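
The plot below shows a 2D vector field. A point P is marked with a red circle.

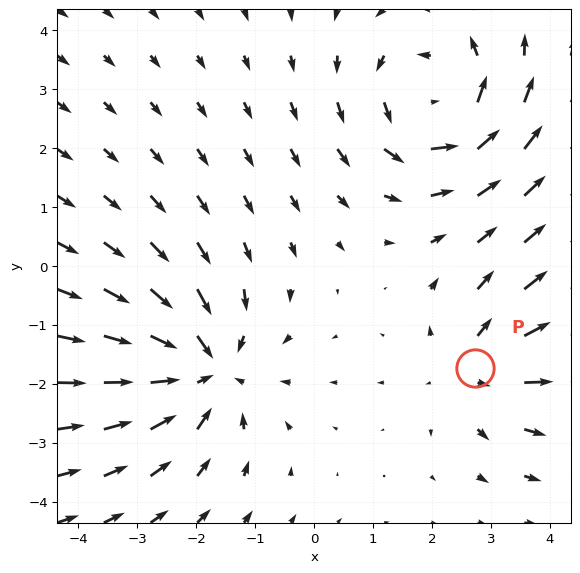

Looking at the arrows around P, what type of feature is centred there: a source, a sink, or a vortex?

source

At P (2.7, -1.7) the arrows spread outward. Divergence about +3, curl ≈0 — positive divergence with near-zero curl is a source.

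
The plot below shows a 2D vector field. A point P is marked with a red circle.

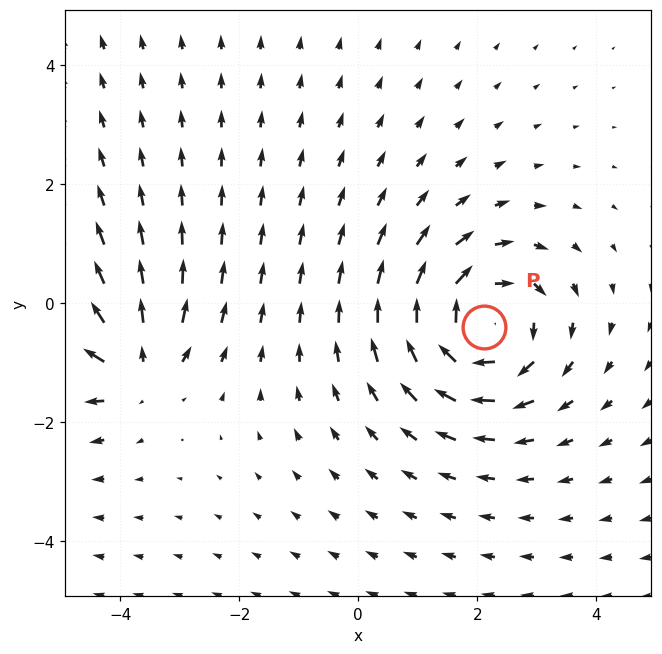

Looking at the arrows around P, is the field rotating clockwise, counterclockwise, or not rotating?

Near P at (2.1, -0.4) the arrows circulate clockwise. The curl (z-component) there is about -5; negative curl means clockwise rotation.

clockwise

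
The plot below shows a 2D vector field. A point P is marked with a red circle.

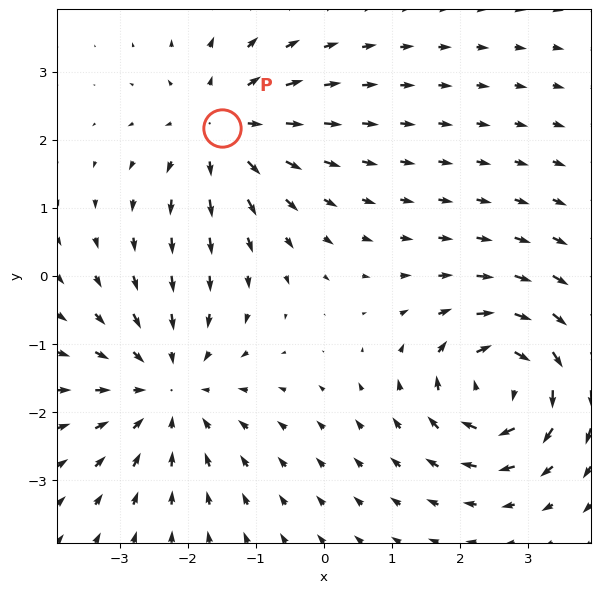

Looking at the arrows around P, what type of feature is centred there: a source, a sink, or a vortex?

At P (-1.5, 2.2) the arrows spread outward. Divergence about +4, curl ≈0 — positive divergence with near-zero curl is a source.

source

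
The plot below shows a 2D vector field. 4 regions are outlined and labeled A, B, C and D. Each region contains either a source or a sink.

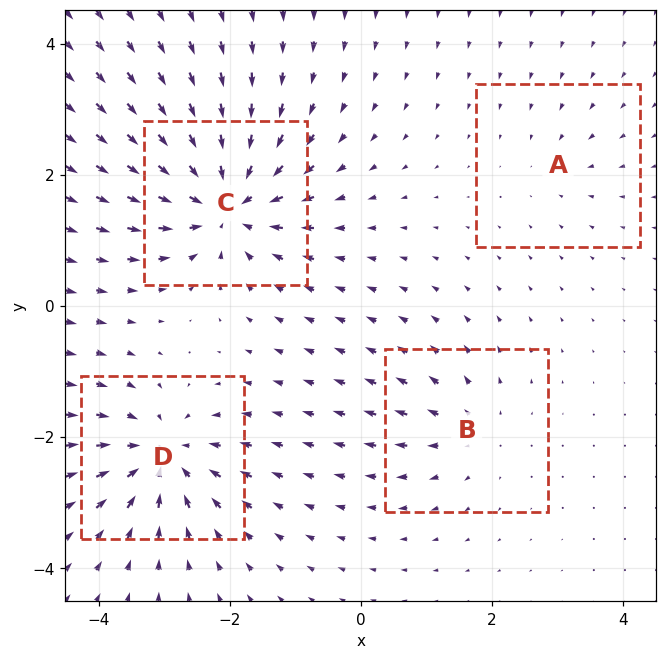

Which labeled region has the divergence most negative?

Divergence at each region's feature centre — A: about -2, B: about +4, C: about -8, D: about -7. Region C is most negative.

C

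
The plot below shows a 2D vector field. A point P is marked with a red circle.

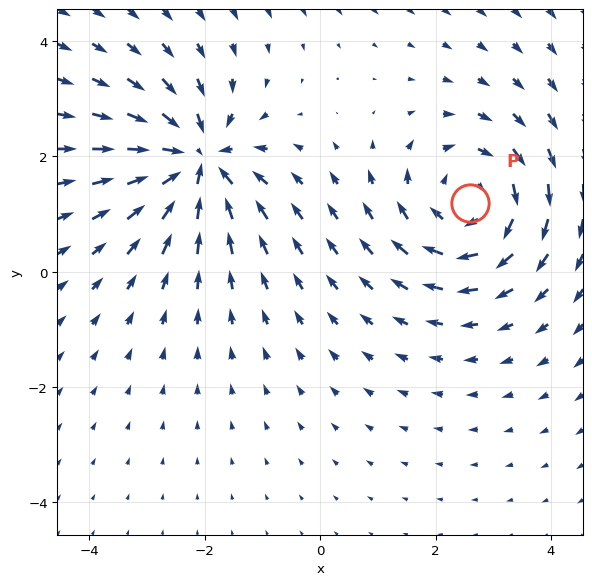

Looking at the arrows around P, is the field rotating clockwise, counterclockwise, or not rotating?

clockwise

Near P at (2.6, 1.2) the arrows circulate clockwise. The curl (z-component) there is about -4; negative curl means clockwise rotation.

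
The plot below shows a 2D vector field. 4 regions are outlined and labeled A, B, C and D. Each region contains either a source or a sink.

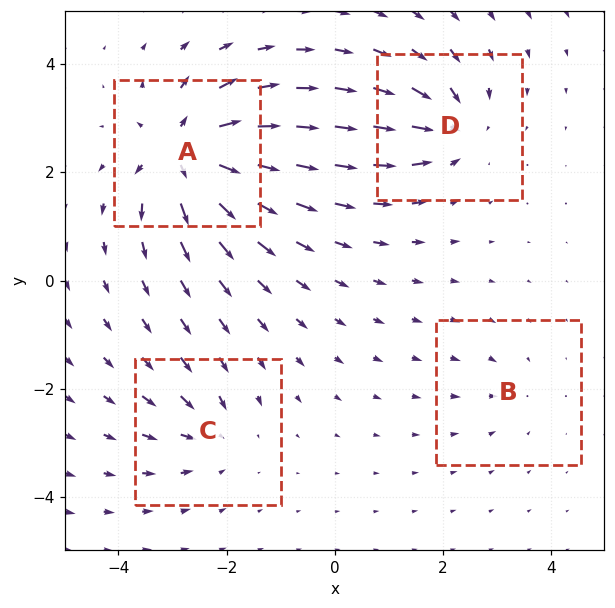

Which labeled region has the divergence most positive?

A

Divergence at each region's feature centre — A: about +9, B: about -2, C: about -4, D: about -6. Region A is most positive.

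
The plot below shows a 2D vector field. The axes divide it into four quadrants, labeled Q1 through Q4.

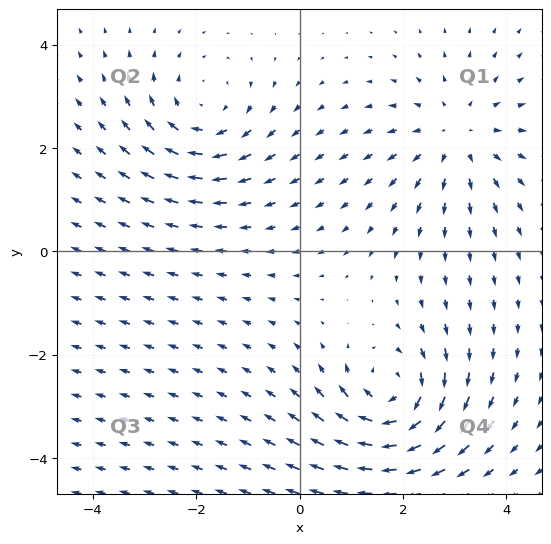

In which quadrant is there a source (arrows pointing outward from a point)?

The source sits at approximately (3.0, 2.2), which lies in quadrant Q1. The divergence there is about +3, positive as expected for a source.

Q1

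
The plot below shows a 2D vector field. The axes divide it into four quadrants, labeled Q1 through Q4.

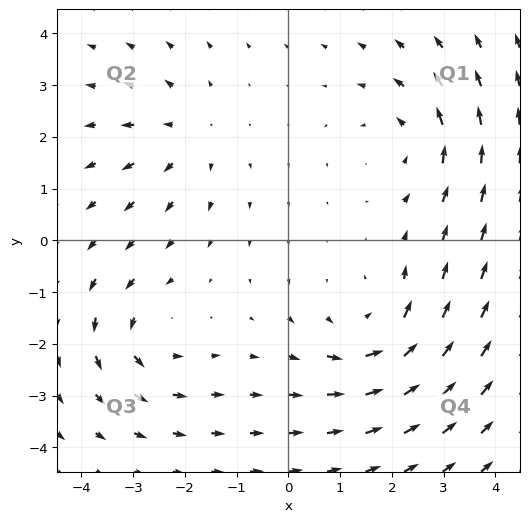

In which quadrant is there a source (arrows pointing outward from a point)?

The source sits at approximately (-2.0, 2.0), which lies in quadrant Q2. The divergence there is about +3, positive as expected for a source.

Q2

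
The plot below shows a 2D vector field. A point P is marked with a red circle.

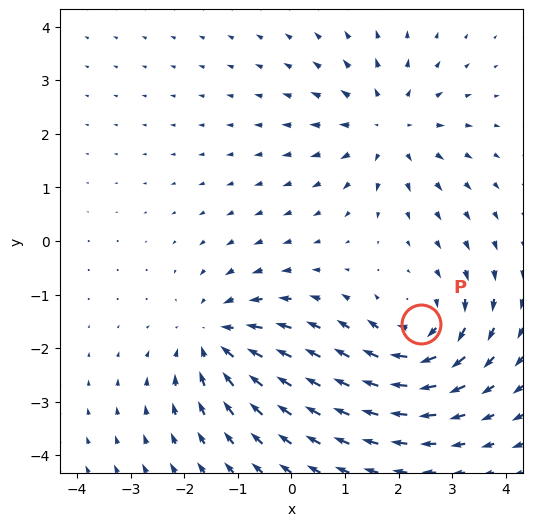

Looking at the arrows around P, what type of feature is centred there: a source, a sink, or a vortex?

At P (2.4, -1.6) the arrows circulate clockwise. Divergence ≈0, curl about -5 — near-zero divergence with nonzero curl is a vortex.

vortex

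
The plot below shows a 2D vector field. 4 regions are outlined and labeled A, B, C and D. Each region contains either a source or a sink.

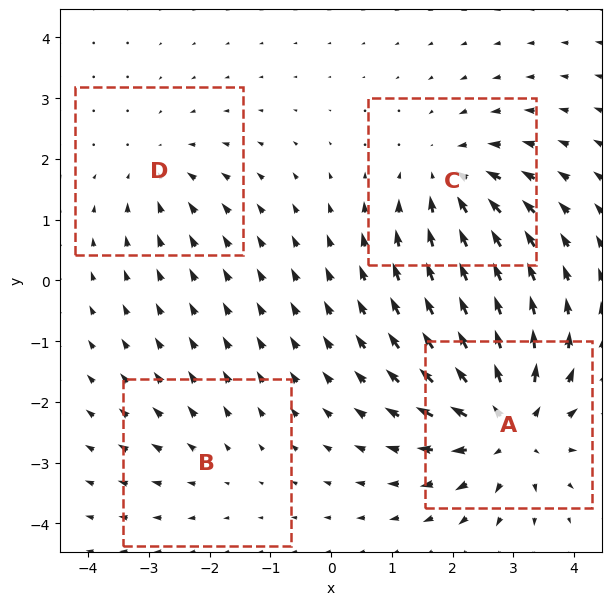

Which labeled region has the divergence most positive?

Divergence at each region's feature centre — A: about +7, B: about +2, C: about -5, D: about -3. Region A is most positive.

A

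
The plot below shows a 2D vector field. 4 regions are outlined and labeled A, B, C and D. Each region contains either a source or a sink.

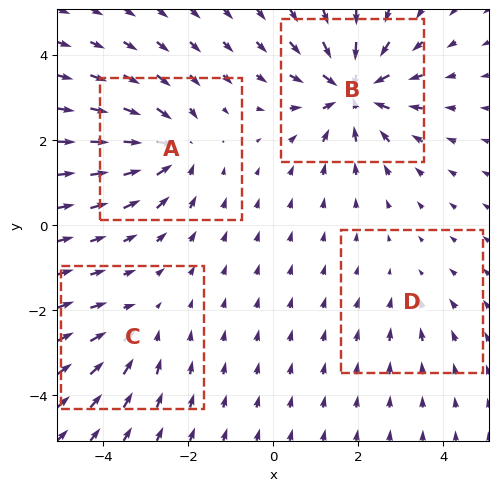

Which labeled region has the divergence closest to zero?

Divergence at each region's feature centre — A: about -5, B: about -7, C: about -3, D: about -2. Region D is closest to zero.

D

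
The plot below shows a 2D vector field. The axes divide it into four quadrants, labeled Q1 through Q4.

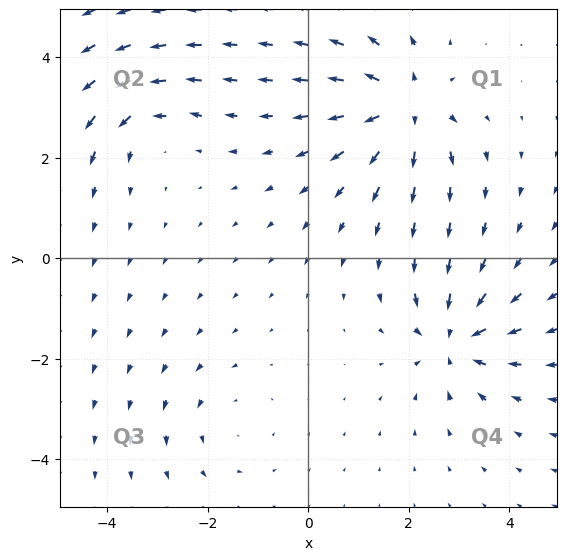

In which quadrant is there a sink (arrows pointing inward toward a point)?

Q4

The sink sits at approximately (2.9, -1.6), which lies in quadrant Q4. The divergence there is about -5, negative as expected for a sink.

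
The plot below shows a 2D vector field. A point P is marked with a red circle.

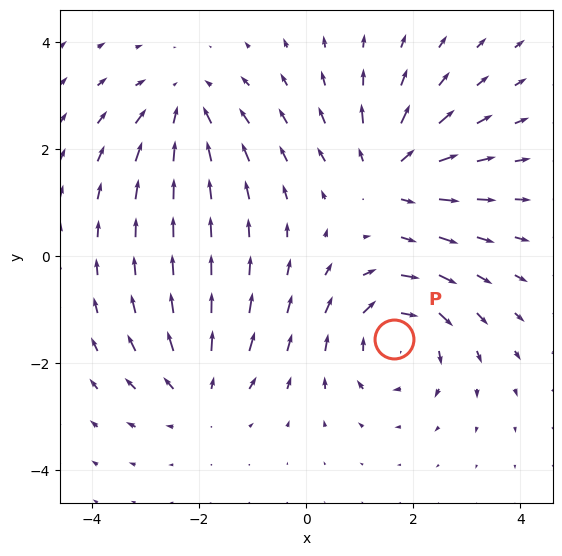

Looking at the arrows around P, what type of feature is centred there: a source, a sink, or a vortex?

vortex

At P (1.6, -1.6) the arrows circulate clockwise. Divergence ≈0, curl about -5 — near-zero divergence with nonzero curl is a vortex.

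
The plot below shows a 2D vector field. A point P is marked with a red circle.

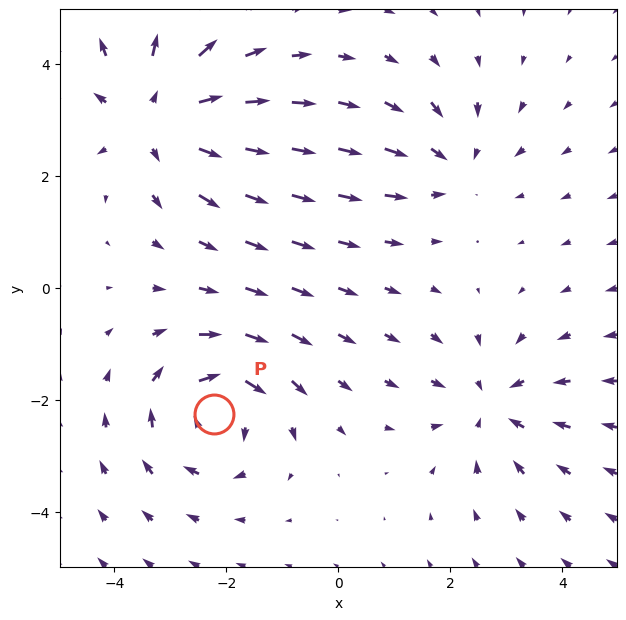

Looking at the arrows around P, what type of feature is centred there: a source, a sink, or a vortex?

At P (-2.2, -2.2) the arrows circulate clockwise. Divergence ≈0, curl about -4 — near-zero divergence with nonzero curl is a vortex.

vortex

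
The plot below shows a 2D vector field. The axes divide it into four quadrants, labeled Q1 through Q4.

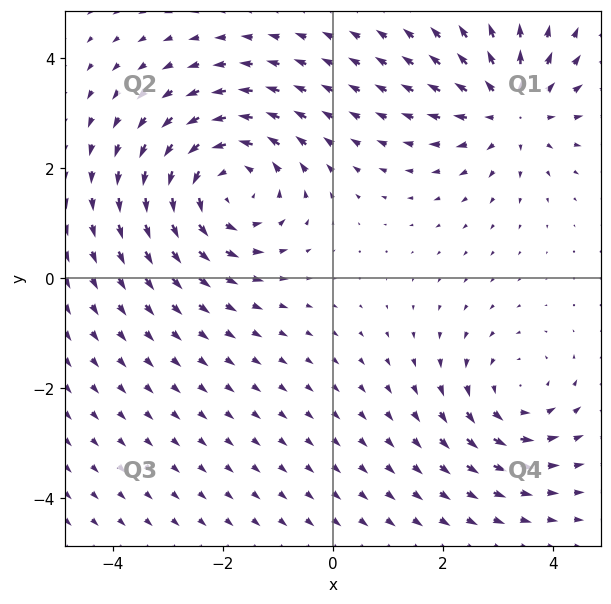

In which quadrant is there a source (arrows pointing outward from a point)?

Q1

The source sits at approximately (3.2, 3.1), which lies in quadrant Q1. The divergence there is about +4, positive as expected for a source.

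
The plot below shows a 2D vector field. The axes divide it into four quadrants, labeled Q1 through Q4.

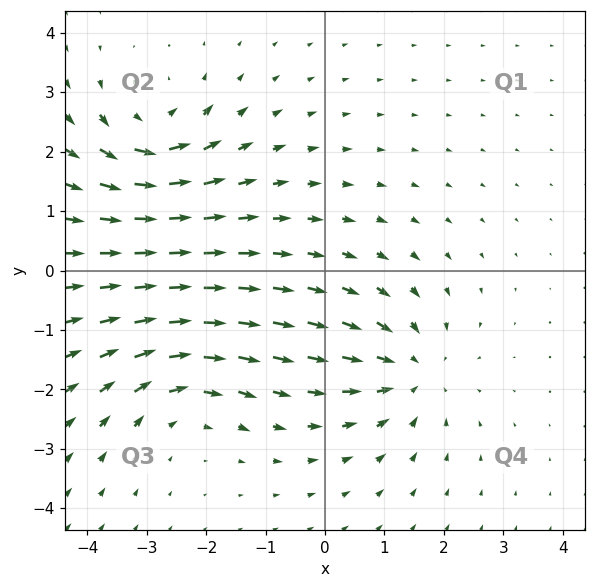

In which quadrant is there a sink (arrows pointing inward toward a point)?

The sink sits at approximately (1.4, -1.7), which lies in quadrant Q4. The divergence there is about -4, negative as expected for a sink.

Q4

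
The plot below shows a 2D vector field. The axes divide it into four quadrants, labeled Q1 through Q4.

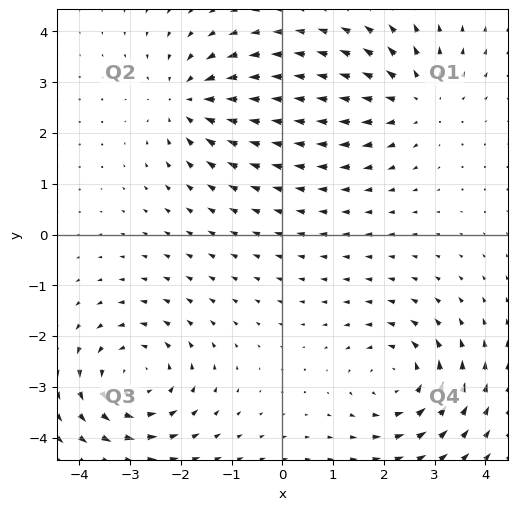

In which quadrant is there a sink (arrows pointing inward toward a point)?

The sink sits at approximately (-1.8, 2.6), which lies in quadrant Q2. The divergence there is about -3, negative as expected for a sink.

Q2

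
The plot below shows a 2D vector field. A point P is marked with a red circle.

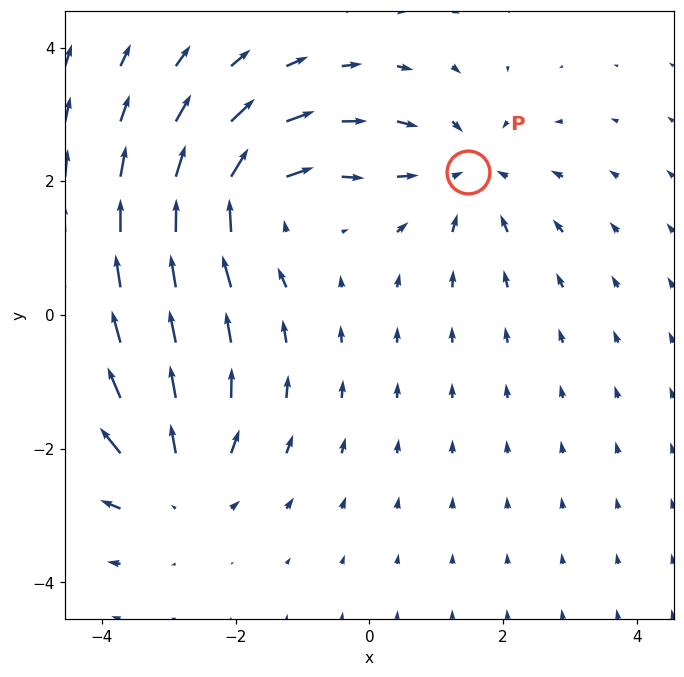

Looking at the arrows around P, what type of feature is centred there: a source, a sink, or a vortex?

sink

At P (1.5, 2.1) the arrows converge inward. Divergence about -4, curl ≈0 — negative divergence with near-zero curl is a sink.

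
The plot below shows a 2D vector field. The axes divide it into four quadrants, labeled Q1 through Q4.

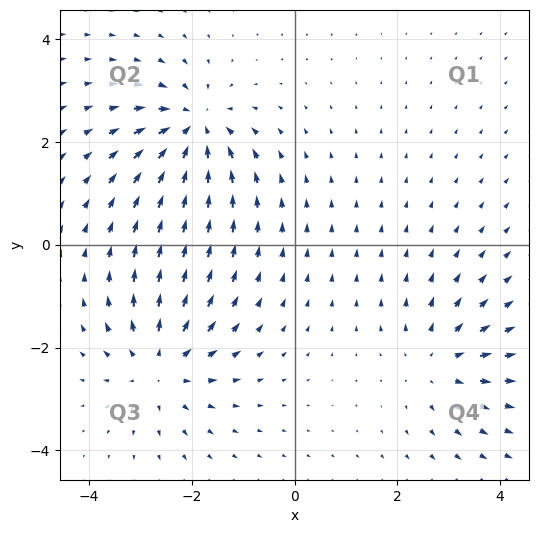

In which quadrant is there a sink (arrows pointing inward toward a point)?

The sink sits at approximately (-2.0, 2.3), which lies in quadrant Q2. The divergence there is about -5, negative as expected for a sink.

Q2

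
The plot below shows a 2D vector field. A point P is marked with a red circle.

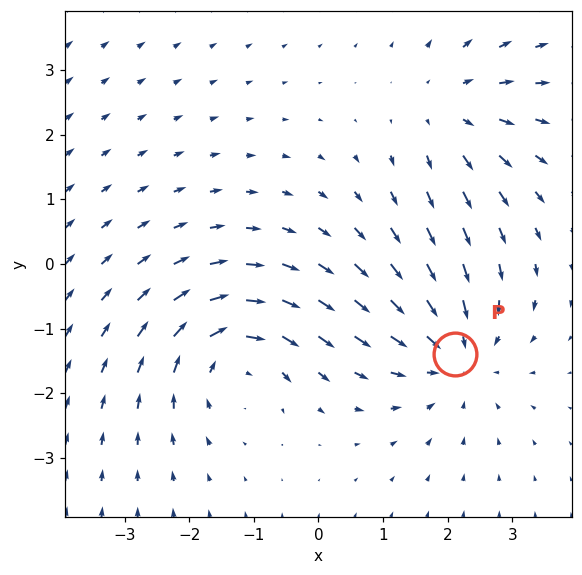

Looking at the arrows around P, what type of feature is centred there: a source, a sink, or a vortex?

sink

At P (2.1, -1.4) the arrows converge inward. Divergence about -4, curl ≈0 — negative divergence with near-zero curl is a sink.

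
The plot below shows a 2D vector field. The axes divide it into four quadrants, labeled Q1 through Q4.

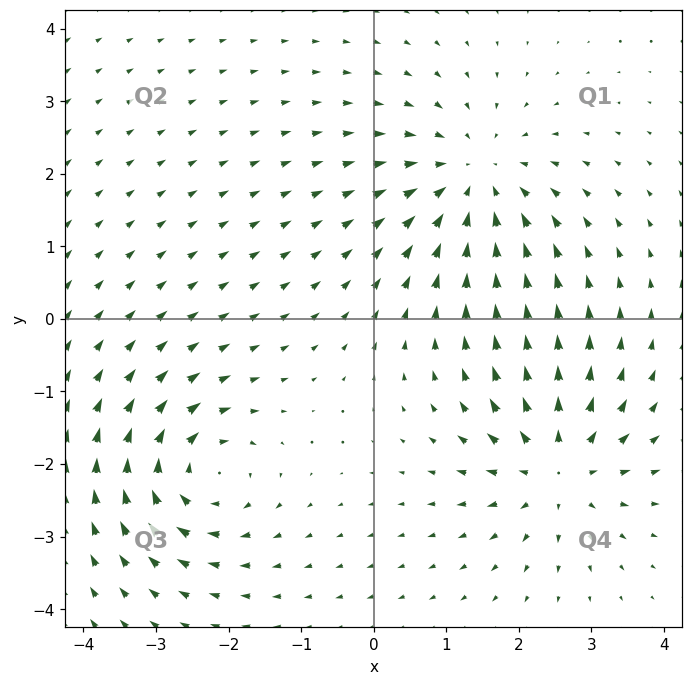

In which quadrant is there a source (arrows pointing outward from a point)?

The source sits at approximately (2.5, -2.1), which lies in quadrant Q4. The divergence there is about +5, positive as expected for a source.

Q4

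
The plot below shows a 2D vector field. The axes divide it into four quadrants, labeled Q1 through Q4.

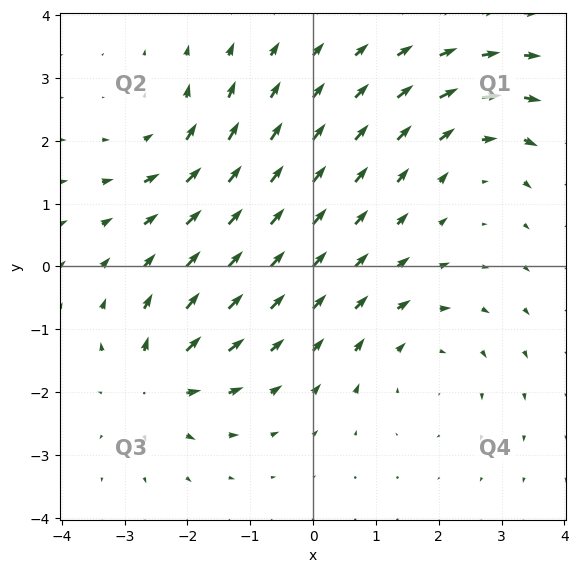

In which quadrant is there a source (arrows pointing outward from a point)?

The source sits at approximately (-2.5, -1.9), which lies in quadrant Q3. The divergence there is about +6, positive as expected for a source.

Q3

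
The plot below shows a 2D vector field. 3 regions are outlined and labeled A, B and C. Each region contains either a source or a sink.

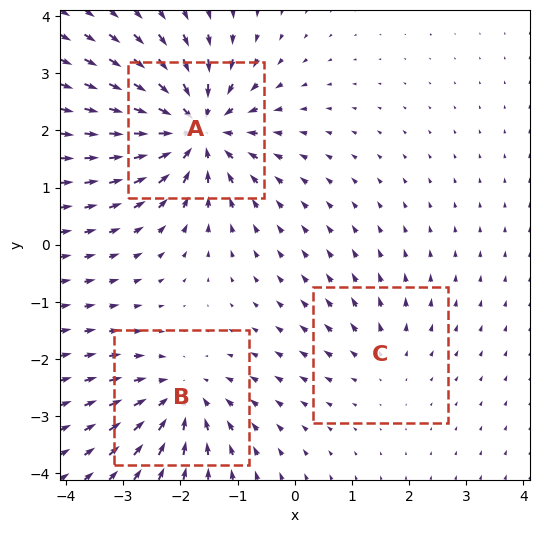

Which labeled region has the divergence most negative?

Divergence at each region's feature centre — A: about -6, B: about -4, C: about +2. Region A is most negative.

A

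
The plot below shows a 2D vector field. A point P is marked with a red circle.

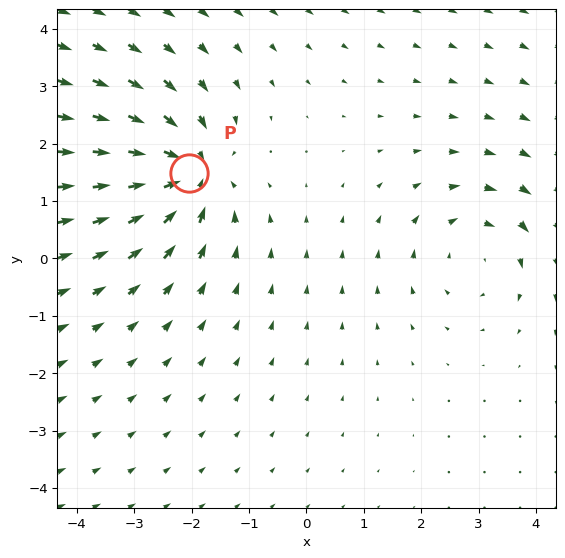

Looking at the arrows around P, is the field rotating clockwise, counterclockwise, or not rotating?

not rotating

Near P at (-2.0, 1.5) the arrows show no circulation. The curl there is ≈0.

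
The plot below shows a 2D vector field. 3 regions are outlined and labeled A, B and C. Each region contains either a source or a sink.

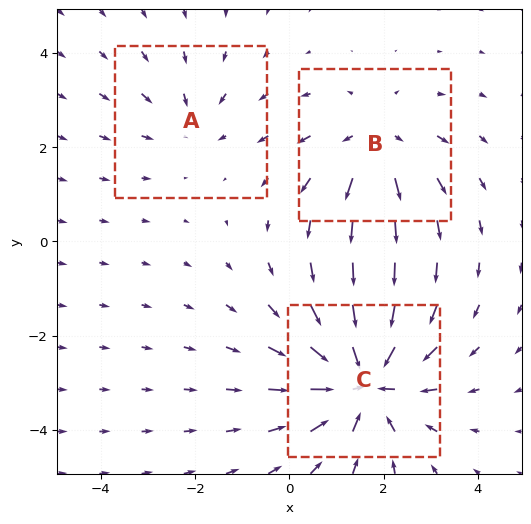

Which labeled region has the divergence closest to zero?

Divergence at each region's feature centre — A: about -2, B: about +3, C: about -5. Region A is closest to zero.

A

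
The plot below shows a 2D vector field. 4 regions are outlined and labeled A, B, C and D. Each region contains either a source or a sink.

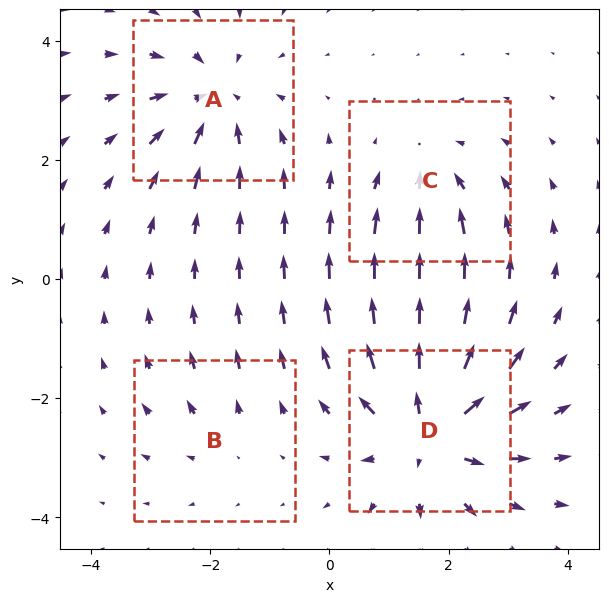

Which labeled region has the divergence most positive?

D

Divergence at each region's feature centre — A: about -5, B: about +2, C: about -4, D: about +7. Region D is most positive.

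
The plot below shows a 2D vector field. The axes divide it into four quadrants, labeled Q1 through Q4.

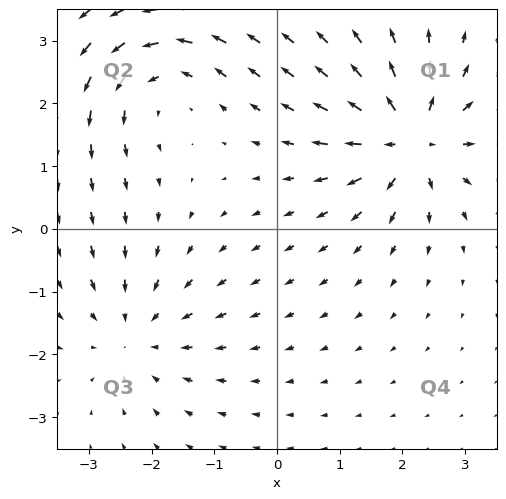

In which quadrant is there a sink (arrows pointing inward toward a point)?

The sink sits at approximately (-2.3, -1.7), which lies in quadrant Q3. The divergence there is about -3, negative as expected for a sink.

Q3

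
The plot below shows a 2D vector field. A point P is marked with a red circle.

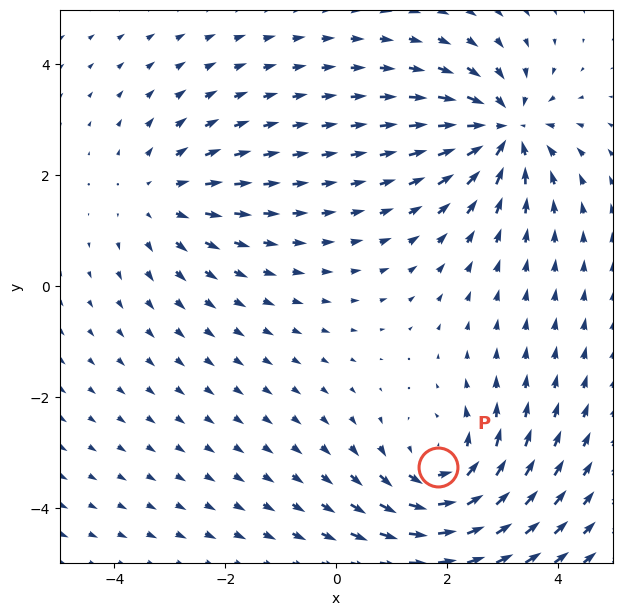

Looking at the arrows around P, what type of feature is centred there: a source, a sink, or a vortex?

vortex

At P (1.8, -3.3) the arrows circulate counterclockwise. Divergence ≈0, curl about +5 — near-zero divergence with nonzero curl is a vortex.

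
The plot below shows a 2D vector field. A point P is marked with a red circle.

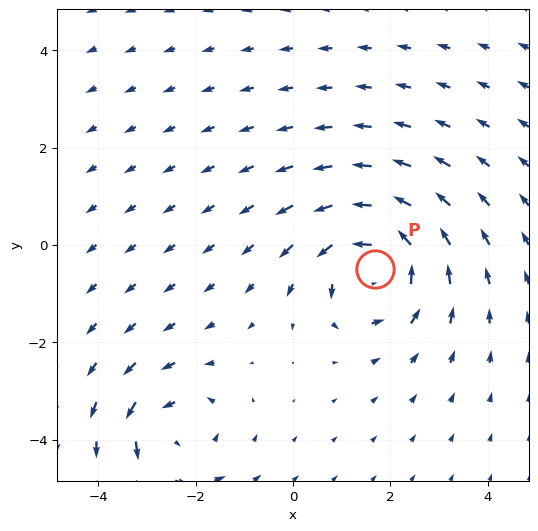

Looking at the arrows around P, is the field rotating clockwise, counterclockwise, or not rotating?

Near P at (1.7, -0.5) the arrows circulate counterclockwise. The curl (z-component) there is about +5; positive curl means counterclockwise rotation.

counterclockwise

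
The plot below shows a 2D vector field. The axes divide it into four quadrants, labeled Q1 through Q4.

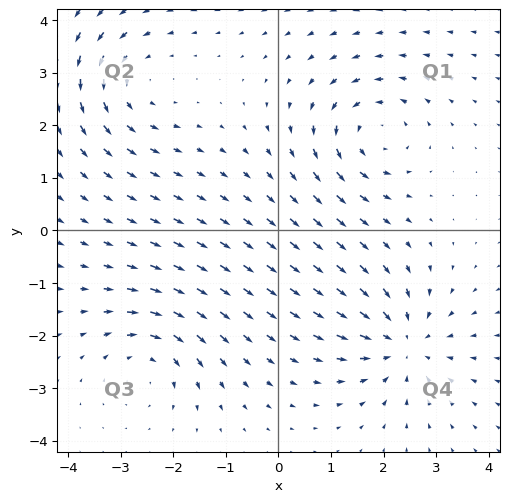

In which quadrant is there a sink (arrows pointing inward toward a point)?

Q4

The sink sits at approximately (2.4, -2.2), which lies in quadrant Q4. The divergence there is about -4, negative as expected for a sink.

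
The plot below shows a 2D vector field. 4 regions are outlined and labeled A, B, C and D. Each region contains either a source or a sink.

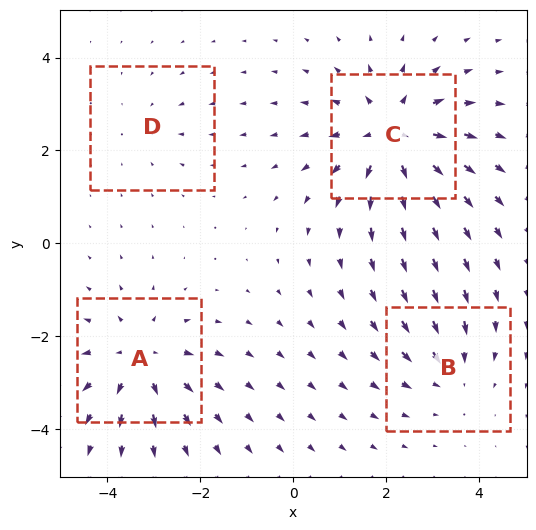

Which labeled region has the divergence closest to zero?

Divergence at each region's feature centre — A: about +5, B: about -3, C: about +6, D: about -2. Region D is closest to zero.

D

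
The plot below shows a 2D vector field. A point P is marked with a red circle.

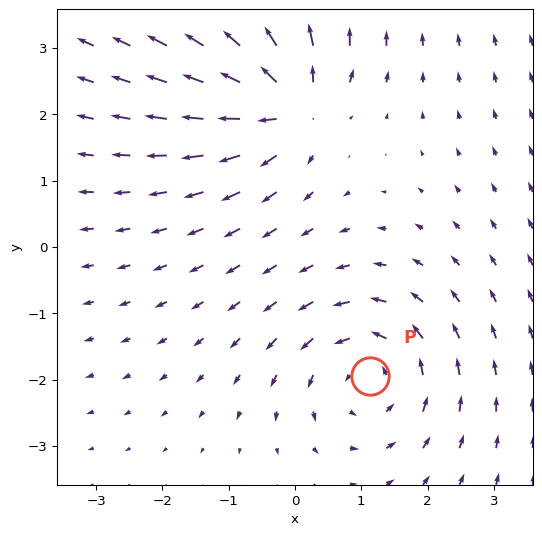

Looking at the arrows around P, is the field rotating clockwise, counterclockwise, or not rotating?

Near P at (1.1, -1.9) the arrows circulate counterclockwise. The curl (z-component) there is about +3; positive curl means counterclockwise rotation.

counterclockwise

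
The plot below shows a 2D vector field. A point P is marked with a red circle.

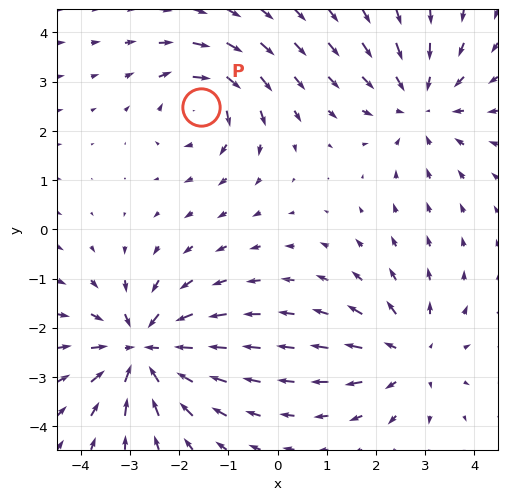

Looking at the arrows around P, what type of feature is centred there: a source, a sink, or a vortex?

vortex

At P (-1.6, 2.5) the arrows circulate clockwise. Divergence ≈0, curl about -4 — near-zero divergence with nonzero curl is a vortex.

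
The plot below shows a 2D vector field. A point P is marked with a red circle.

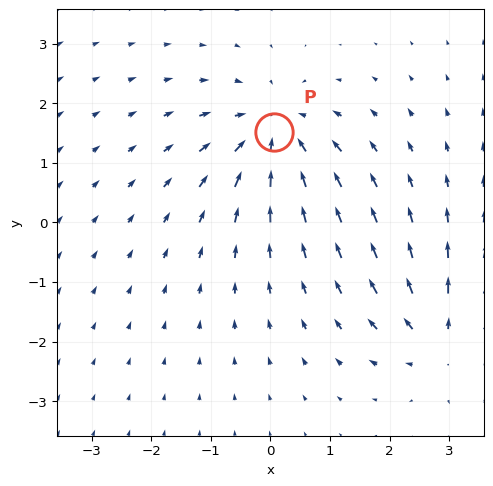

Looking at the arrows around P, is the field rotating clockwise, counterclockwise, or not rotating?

Near P at (0.1, 1.5) the arrows show no circulation. The curl there is ≈0.

not rotating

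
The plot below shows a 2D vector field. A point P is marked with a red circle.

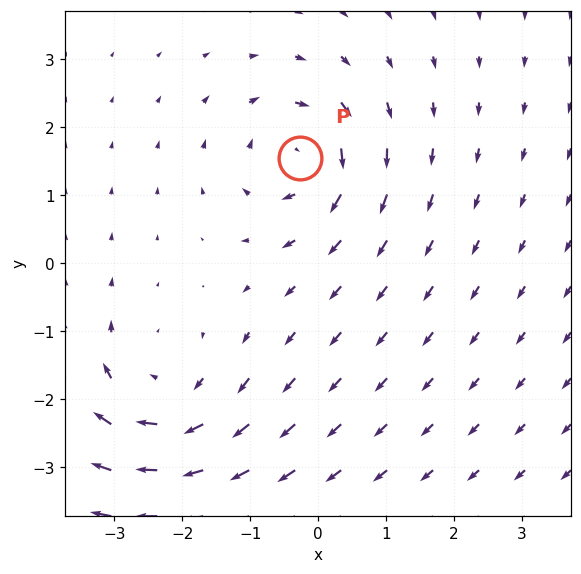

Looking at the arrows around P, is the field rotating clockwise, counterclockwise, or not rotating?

Near P at (-0.3, 1.6) the arrows circulate clockwise. The curl (z-component) there is about -6; negative curl means clockwise rotation.

clockwise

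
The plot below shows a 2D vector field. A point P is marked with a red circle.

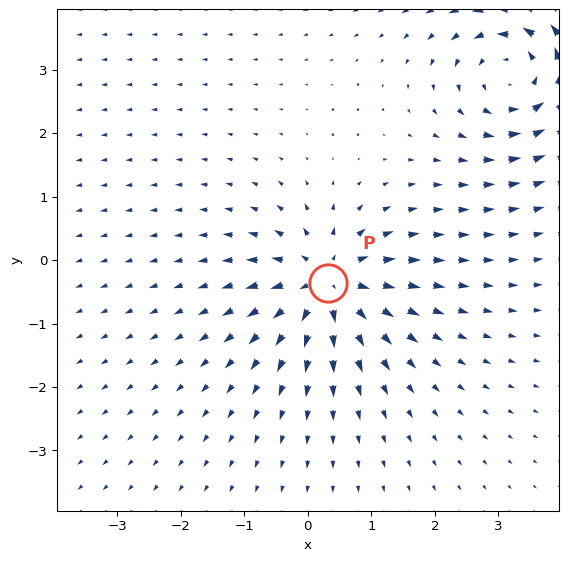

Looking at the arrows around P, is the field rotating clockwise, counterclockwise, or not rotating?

Near P at (0.3, -0.4) the arrows show no circulation. The curl there is ≈0.

not rotating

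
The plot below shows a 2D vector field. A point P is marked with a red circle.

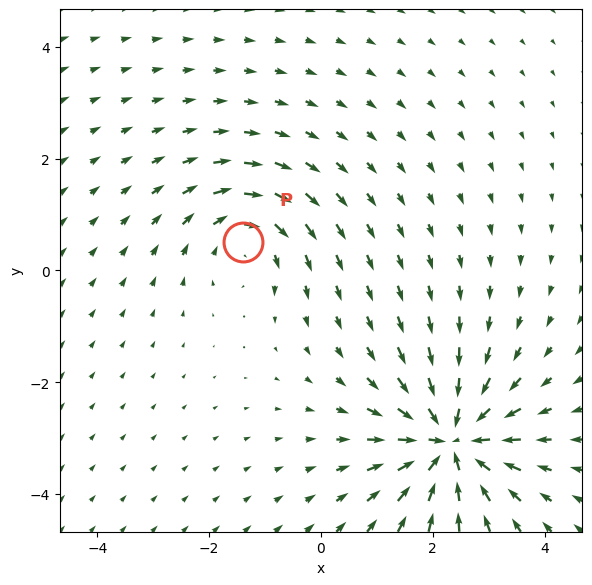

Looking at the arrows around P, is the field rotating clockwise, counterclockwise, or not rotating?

Near P at (-1.4, 0.5) the arrows circulate clockwise. The curl (z-component) there is about -3; negative curl means clockwise rotation.

clockwise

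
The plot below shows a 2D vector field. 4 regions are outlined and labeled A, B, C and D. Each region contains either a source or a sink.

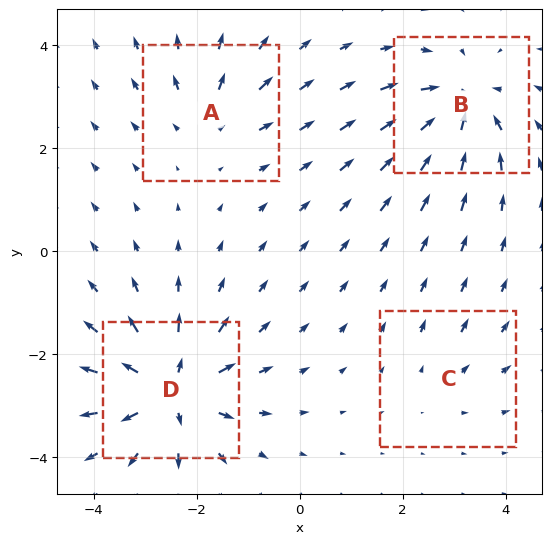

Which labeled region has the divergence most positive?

Divergence at each region's feature centre — A: about +4, B: about -6, C: about +2, D: about +7. Region D is most positive.

D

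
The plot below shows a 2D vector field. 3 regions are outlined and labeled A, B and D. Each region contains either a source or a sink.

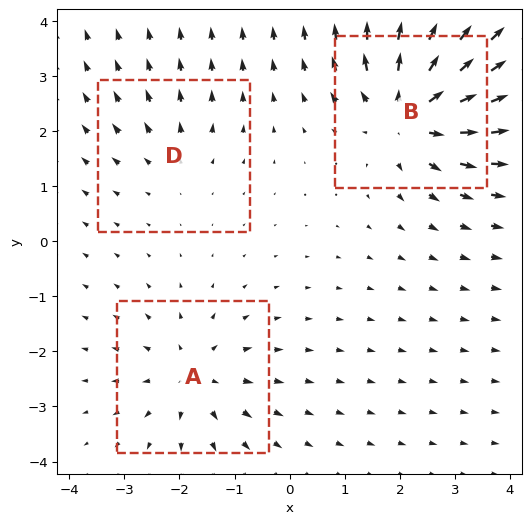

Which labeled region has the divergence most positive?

B

Divergence at each region's feature centre — A: about +3, B: about +5, D: about +2. Region B is most positive.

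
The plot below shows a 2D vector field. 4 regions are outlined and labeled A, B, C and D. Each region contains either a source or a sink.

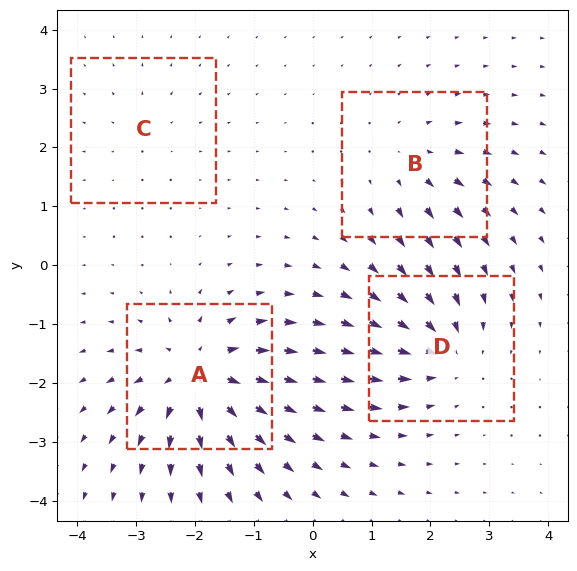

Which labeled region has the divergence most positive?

A

Divergence at each region's feature centre — A: about +8, B: about +4, C: about +2, D: about -6. Region A is most positive.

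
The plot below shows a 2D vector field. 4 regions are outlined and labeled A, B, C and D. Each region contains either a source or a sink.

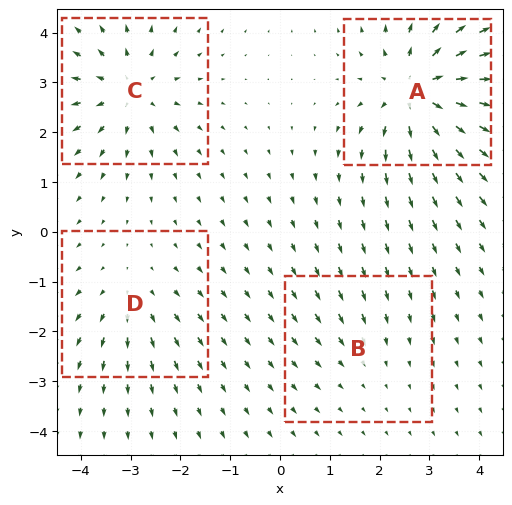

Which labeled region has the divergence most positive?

Divergence at each region's feature centre — A: about +7, B: about -2, C: about +6, D: about +3. Region A is most positive.

A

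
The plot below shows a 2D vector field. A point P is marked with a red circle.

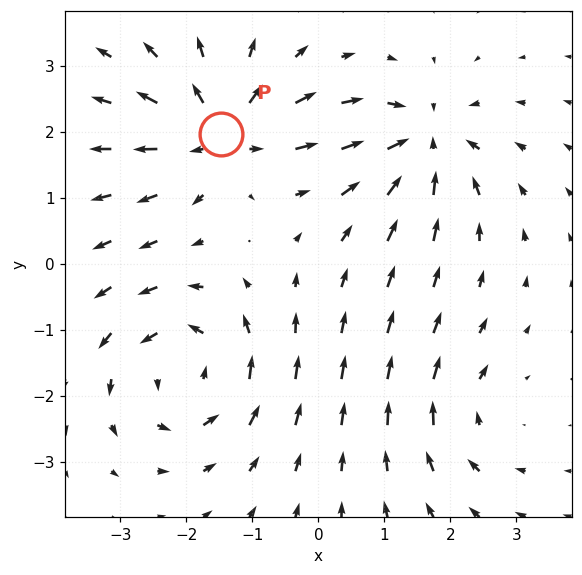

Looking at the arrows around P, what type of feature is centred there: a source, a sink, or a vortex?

source

At P (-1.5, 2.0) the arrows spread outward. Divergence about +6, curl ≈0 — positive divergence with near-zero curl is a source.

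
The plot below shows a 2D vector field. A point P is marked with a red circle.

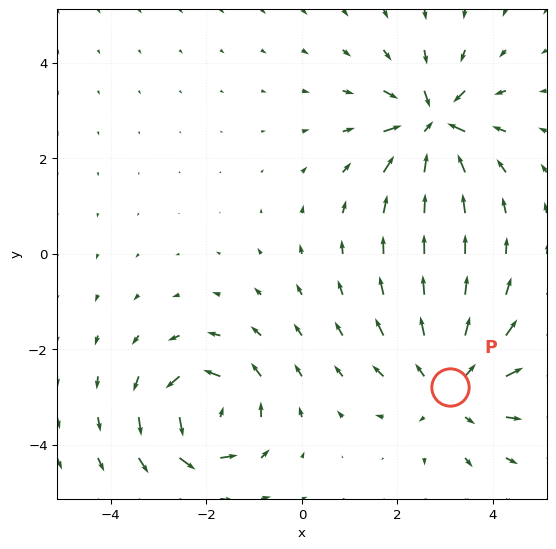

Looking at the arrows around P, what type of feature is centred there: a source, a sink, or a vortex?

At P (3.1, -2.8) the arrows spread outward. Divergence about +3, curl ≈0 — positive divergence with near-zero curl is a source.

source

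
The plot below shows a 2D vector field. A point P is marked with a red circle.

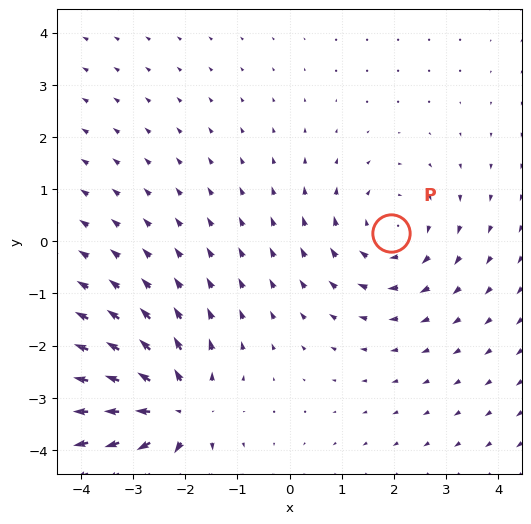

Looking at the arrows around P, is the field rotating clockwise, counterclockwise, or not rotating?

clockwise

Near P at (1.9, 0.2) the arrows circulate clockwise. The curl (z-component) there is about -2; negative curl means clockwise rotation.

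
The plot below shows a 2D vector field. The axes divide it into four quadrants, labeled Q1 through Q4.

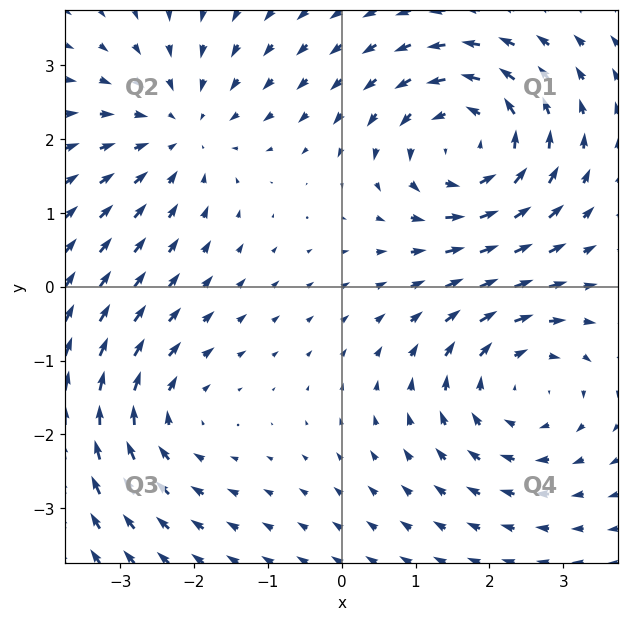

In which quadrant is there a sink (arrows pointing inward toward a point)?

The sink sits at approximately (-2.2, 2.1), which lies in quadrant Q2. The divergence there is about -3, negative as expected for a sink.

Q2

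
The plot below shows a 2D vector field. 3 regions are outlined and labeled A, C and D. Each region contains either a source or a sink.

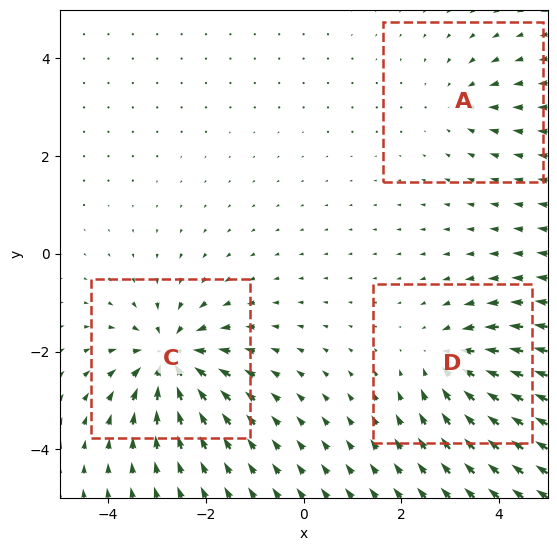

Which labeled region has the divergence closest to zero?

A

Divergence at each region's feature centre — A: about -2, C: about -6, D: about -4. Region A is closest to zero.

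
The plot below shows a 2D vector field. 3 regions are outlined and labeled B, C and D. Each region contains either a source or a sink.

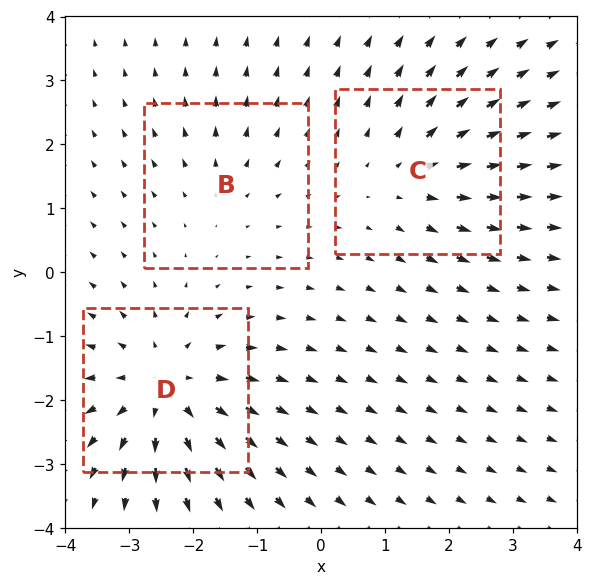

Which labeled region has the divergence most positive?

D

Divergence at each region's feature centre — B: about +2, C: about +3, D: about +5. Region D is most positive.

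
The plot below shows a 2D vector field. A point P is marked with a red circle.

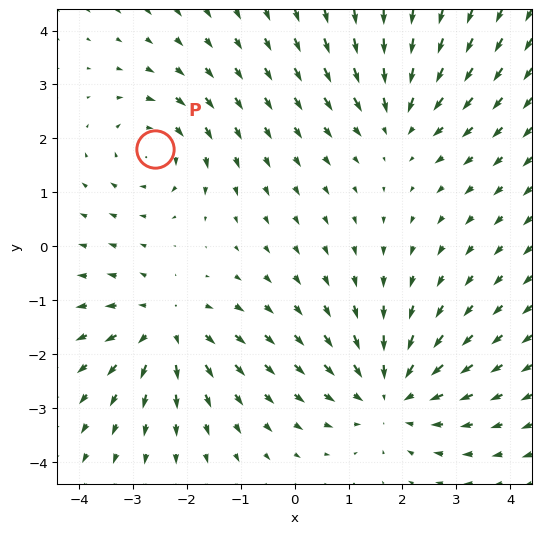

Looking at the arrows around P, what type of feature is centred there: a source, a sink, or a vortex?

At P (-2.6, 1.8) the arrows circulate clockwise. Divergence ≈0, curl about -3 — near-zero divergence with nonzero curl is a vortex.

vortex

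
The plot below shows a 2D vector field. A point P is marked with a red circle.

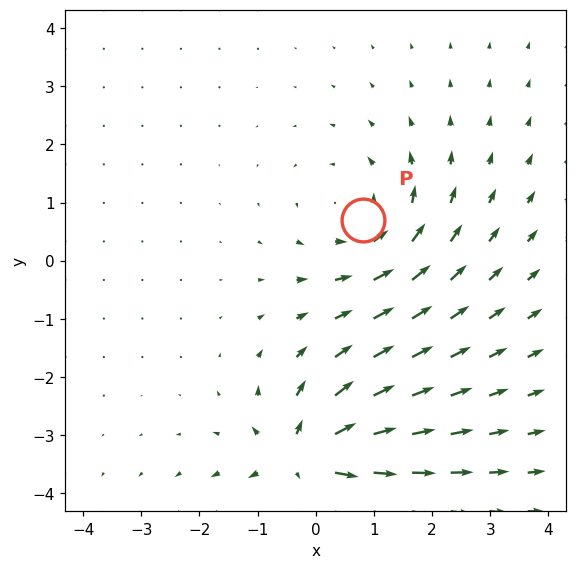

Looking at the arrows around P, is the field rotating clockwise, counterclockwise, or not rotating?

Near P at (0.8, 0.7) the arrows circulate counterclockwise. The curl (z-component) there is about +2; positive curl means counterclockwise rotation.

counterclockwise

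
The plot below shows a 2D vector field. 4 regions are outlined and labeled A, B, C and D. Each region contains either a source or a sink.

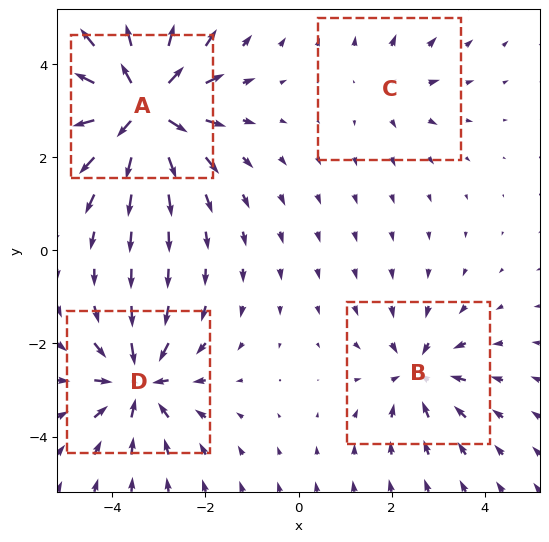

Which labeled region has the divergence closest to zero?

C

Divergence at each region's feature centre — A: about +8, B: about -4, C: about +2, D: about -6. Region C is closest to zero.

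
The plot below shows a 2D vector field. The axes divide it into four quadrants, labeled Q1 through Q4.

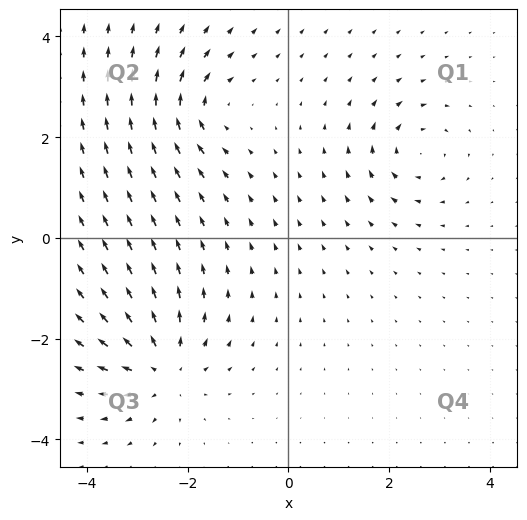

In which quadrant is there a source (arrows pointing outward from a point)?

The source sits at approximately (-2.5, -2.6), which lies in quadrant Q3. The divergence there is about +5, positive as expected for a source.

Q3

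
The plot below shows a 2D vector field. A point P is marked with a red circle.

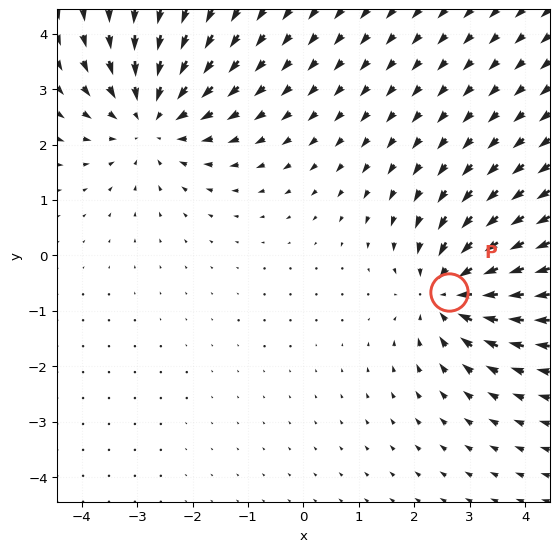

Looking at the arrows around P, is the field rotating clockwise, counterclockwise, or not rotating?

not rotating

Near P at (2.6, -0.7) the arrows show no circulation. The curl there is ≈0.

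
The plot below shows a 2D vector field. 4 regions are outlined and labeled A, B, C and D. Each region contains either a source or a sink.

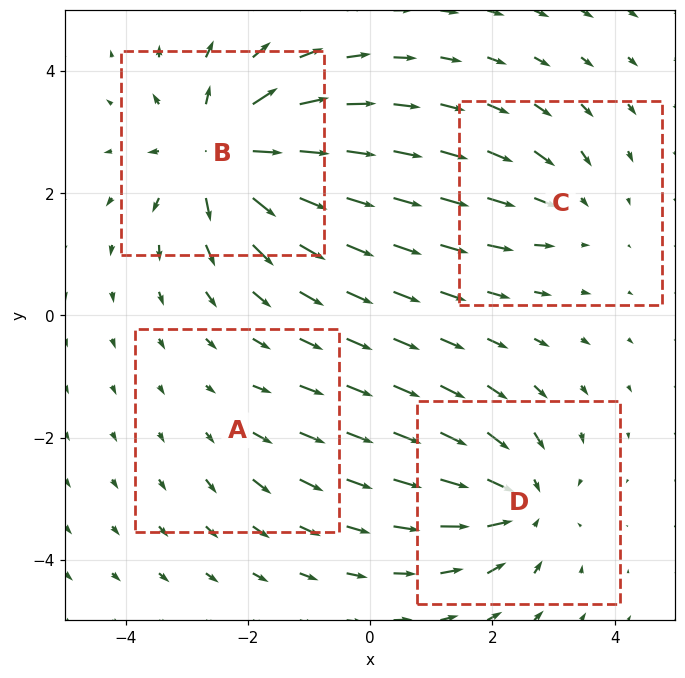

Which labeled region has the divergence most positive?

Divergence at each region's feature centre — A: about +2, B: about +8, C: about -3, D: about -5. Region B is most positive.

B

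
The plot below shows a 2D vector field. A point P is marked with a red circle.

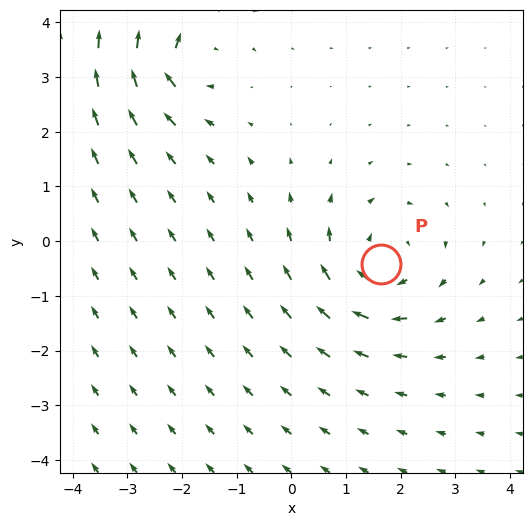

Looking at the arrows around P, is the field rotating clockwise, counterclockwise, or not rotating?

Near P at (1.6, -0.4) the arrows circulate clockwise. The curl (z-component) there is about -4; negative curl means clockwise rotation.

clockwise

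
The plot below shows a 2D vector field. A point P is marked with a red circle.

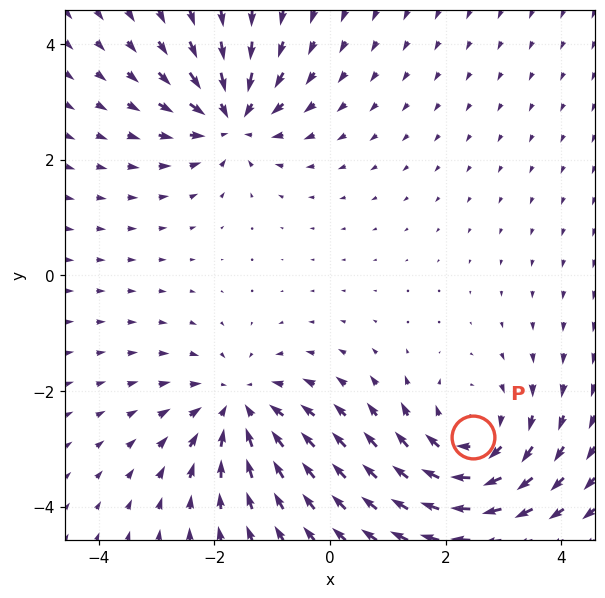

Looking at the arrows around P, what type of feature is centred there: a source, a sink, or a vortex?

At P (2.5, -2.8) the arrows circulate clockwise. Divergence ≈0, curl about -3 — near-zero divergence with nonzero curl is a vortex.

vortex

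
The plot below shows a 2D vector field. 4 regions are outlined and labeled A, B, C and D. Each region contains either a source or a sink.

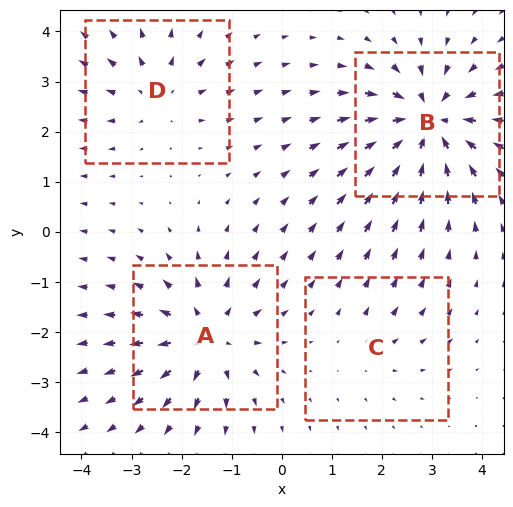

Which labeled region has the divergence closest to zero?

Divergence at each region's feature centre — A: about +5, B: about -7, C: about +2, D: about +4. Region C is closest to zero.

C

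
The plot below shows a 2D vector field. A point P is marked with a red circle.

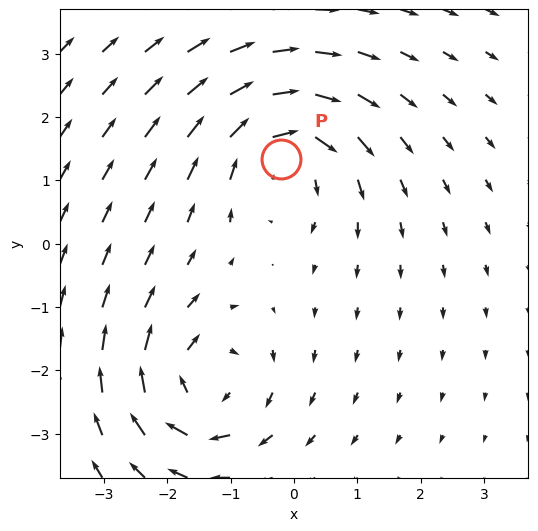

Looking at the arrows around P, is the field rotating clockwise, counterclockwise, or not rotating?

Near P at (-0.2, 1.3) the arrows circulate clockwise. The curl (z-component) there is about -5; negative curl means clockwise rotation.

clockwise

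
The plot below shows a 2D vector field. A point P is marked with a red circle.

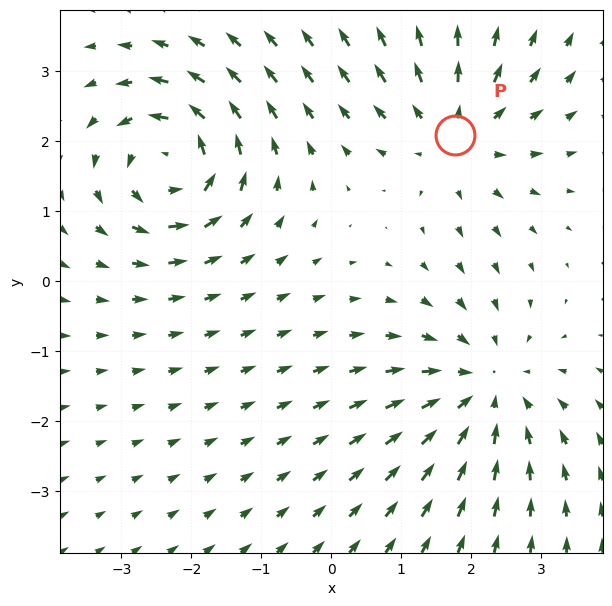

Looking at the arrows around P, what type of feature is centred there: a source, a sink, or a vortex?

source

At P (1.8, 2.1) the arrows spread outward. Divergence about +4, curl ≈0 — positive divergence with near-zero curl is a source.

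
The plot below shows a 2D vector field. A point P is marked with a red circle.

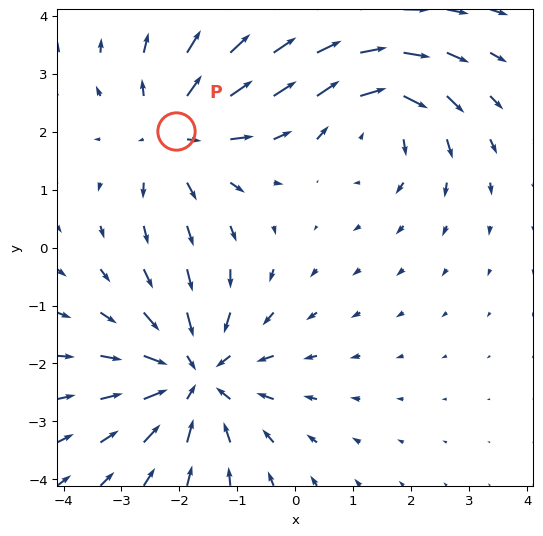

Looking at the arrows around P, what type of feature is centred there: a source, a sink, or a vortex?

source

At P (-2.1, 2.0) the arrows spread outward. Divergence about +4, curl ≈0 — positive divergence with near-zero curl is a source.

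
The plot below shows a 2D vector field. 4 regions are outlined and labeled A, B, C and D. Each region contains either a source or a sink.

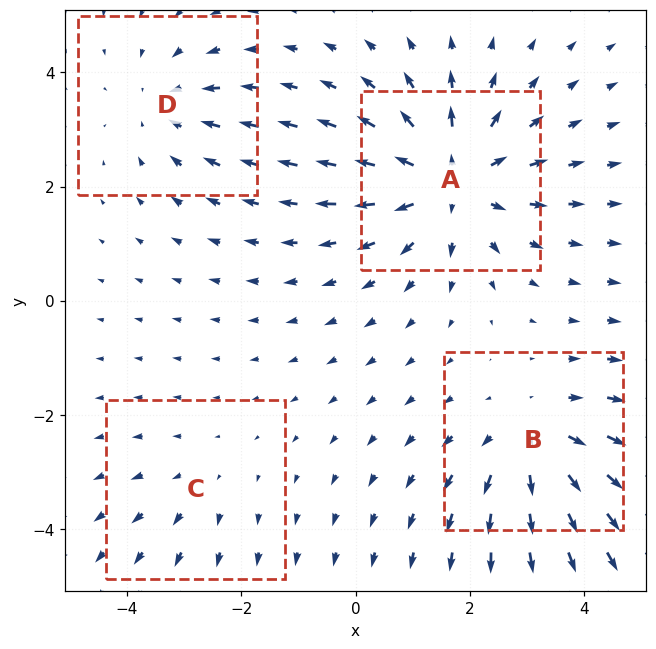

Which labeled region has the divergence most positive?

A

Divergence at each region's feature centre — A: about +5, B: about +4, C: about +2, D: about -3. Region A is most positive.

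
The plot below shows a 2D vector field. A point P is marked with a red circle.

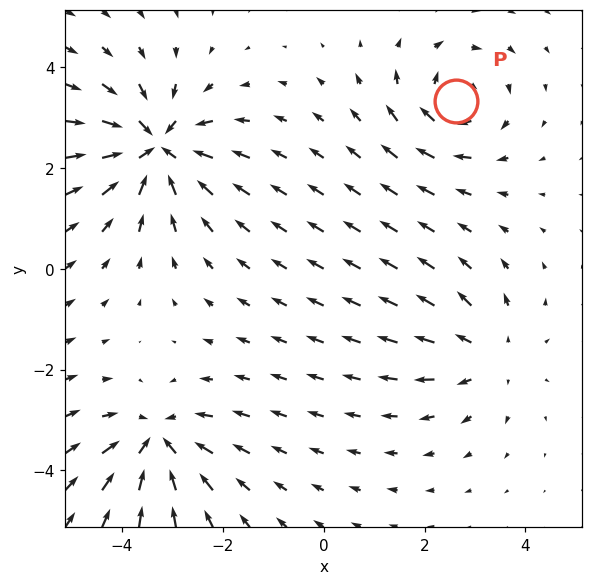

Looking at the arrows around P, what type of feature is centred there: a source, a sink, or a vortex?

vortex

At P (2.6, 3.3) the arrows circulate clockwise. Divergence ≈0, curl about -4 — near-zero divergence with nonzero curl is a vortex.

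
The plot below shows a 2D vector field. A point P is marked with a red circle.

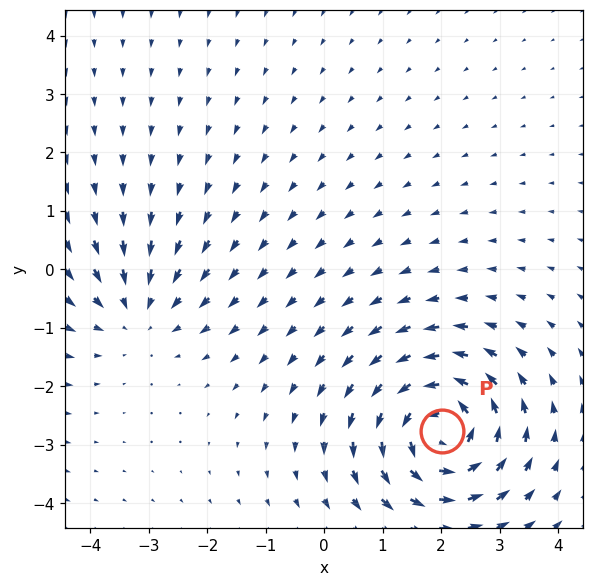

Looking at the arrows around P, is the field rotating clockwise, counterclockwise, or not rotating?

counterclockwise

Near P at (2.0, -2.8) the arrows circulate counterclockwise. The curl (z-component) there is about +6; positive curl means counterclockwise rotation.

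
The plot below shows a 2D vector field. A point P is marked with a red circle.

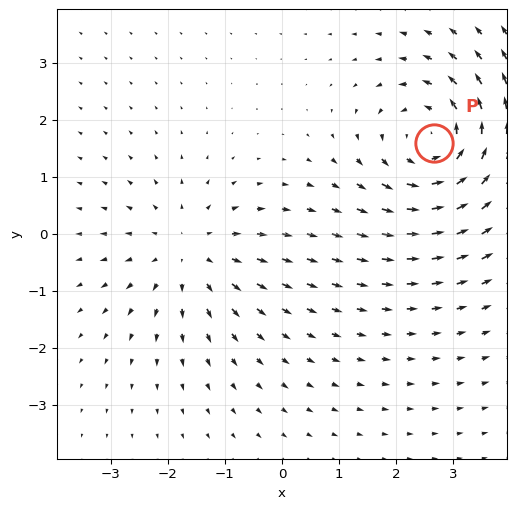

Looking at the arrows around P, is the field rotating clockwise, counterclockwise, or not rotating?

counterclockwise

Near P at (2.7, 1.6) the arrows circulate counterclockwise. The curl (z-component) there is about +4; positive curl means counterclockwise rotation.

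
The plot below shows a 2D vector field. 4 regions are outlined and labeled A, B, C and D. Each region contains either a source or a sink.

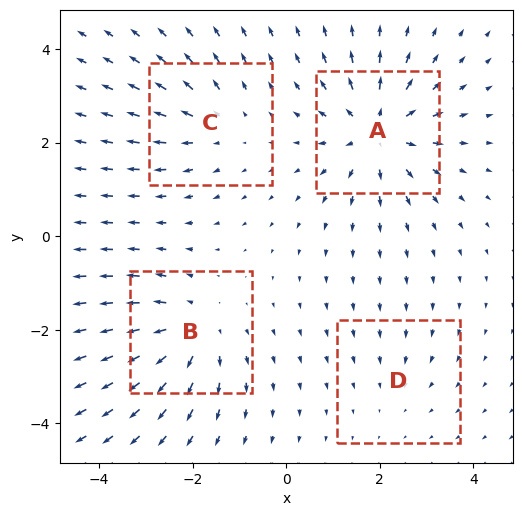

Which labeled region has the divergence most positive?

A

Divergence at each region's feature centre — A: about +6, B: about +5, C: about +3, D: about -2. Region A is most positive.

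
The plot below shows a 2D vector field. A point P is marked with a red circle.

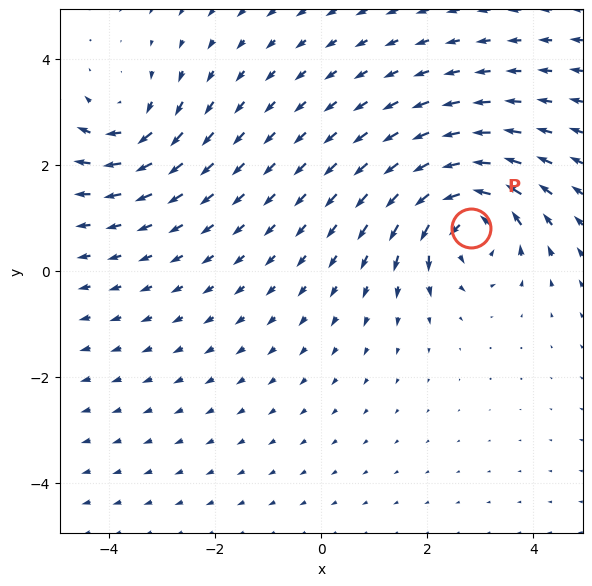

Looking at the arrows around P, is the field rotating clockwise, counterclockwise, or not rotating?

Near P at (2.8, 0.8) the arrows circulate counterclockwise. The curl (z-component) there is about +5; positive curl means counterclockwise rotation.

counterclockwise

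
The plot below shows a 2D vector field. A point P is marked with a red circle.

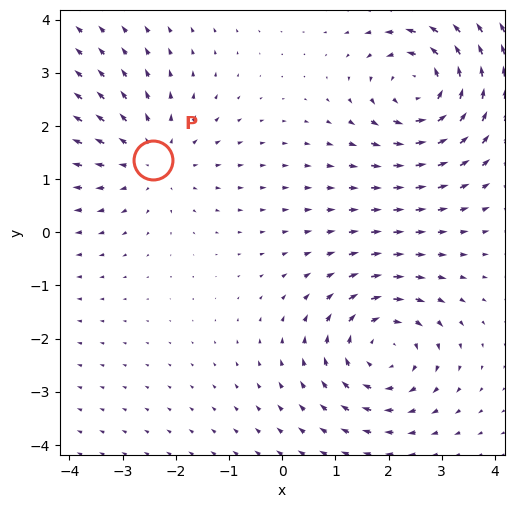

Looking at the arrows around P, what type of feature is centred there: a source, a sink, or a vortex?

At P (-2.4, 1.4) the arrows spread outward. Divergence about +2, curl ≈0 — positive divergence with near-zero curl is a source.

source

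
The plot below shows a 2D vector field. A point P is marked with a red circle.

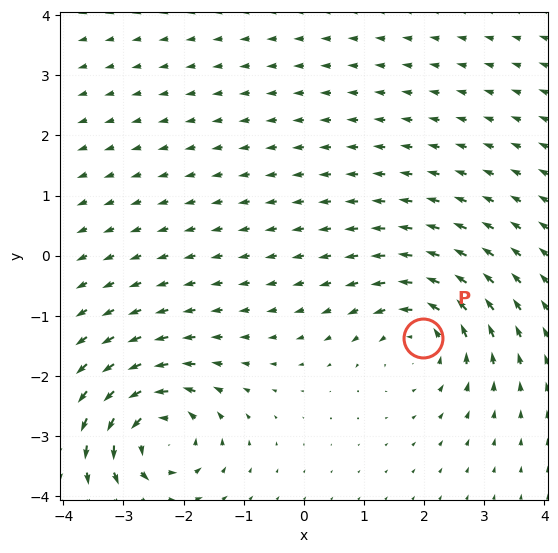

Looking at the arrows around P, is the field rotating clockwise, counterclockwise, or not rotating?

counterclockwise

Near P at (2.0, -1.4) the arrows circulate counterclockwise. The curl (z-component) there is about +4; positive curl means counterclockwise rotation.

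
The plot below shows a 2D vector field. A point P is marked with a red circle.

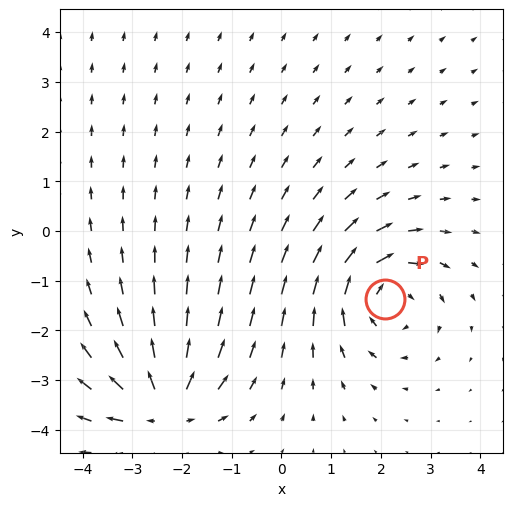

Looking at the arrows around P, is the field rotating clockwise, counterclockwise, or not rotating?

clockwise

Near P at (2.1, -1.4) the arrows circulate clockwise. The curl (z-component) there is about -4; negative curl means clockwise rotation.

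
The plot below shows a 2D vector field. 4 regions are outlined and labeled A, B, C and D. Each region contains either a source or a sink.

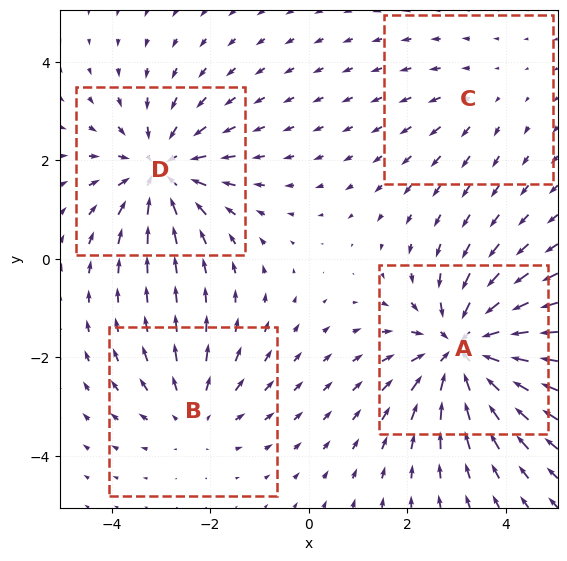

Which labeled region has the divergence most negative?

Divergence at each region's feature centre — A: about -6, B: about +3, C: about +2, D: about -5. Region A is most negative.

A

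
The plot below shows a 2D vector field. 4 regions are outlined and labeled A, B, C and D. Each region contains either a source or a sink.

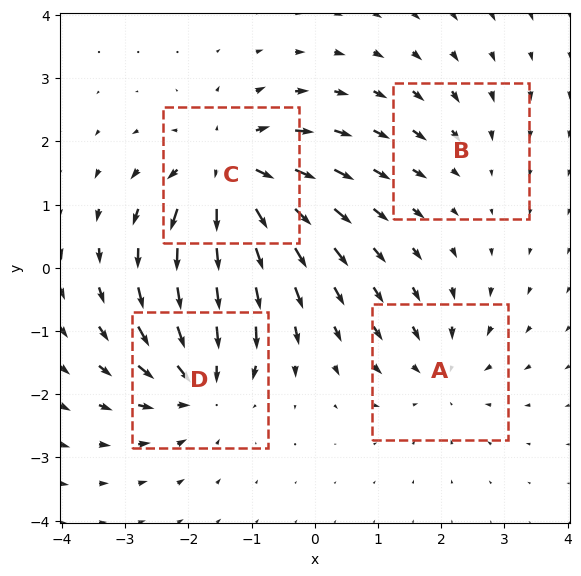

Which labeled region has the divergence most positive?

C

Divergence at each region's feature centre — A: about -4, B: about -2, C: about +7, D: about -6. Region C is most positive.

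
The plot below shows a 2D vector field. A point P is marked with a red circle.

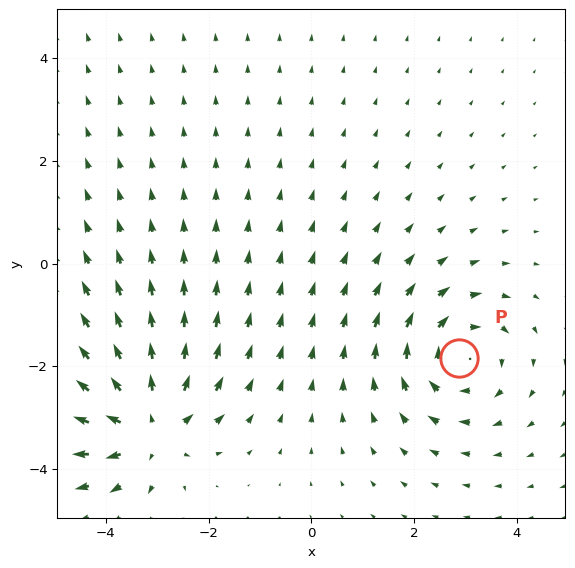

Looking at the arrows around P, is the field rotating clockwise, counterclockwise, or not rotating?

clockwise

Near P at (2.9, -1.8) the arrows circulate clockwise. The curl (z-component) there is about -4; negative curl means clockwise rotation.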